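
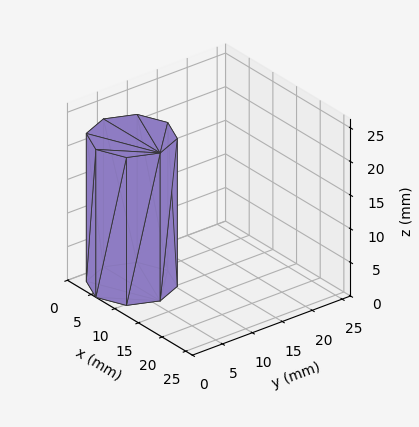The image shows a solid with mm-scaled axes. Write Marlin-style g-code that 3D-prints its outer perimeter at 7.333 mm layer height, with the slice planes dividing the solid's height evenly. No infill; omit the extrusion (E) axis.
Reading the render: the shape is a regular 8-sided prism (a cylinder approximated with 8 flat sides), circumscribed radius ≈ 6 mm, height ≈ 22 mm (dimensions read to the nearest mm from the axis ticks). For the g-code, the solid's height is divided into equal slices at the stated Δz and each level perimeter traced with G1 moves after a G0 lift.

; perimeter-only toolpath
G21 ; units = mm
G90 ; absolute positioning
G28 ; home
; layer 1
G0 Z7.333
G0 X12.000 Y6.000
G1 X10.243 Y10.243
G1 X6.000 Y12.000
G1 X1.757 Y10.243
G1 X0.000 Y6.000
G1 X1.757 Y1.757
G1 X6.000 Y0.000
G1 X10.243 Y1.757
G1 X12.000 Y6.000
; layer 2
G0 Z14.667
G0 X12.000 Y6.000
G1 X10.243 Y10.243
G1 X6.000 Y12.000
G1 X1.757 Y10.243
G1 X0.000 Y6.000
G1 X1.757 Y1.757
G1 X6.000 Y0.000
G1 X10.243 Y1.757
G1 X12.000 Y6.000
; layer 3
G0 Z22.000
G0 X12.000 Y6.000
G1 X10.243 Y10.243
G1 X6.000 Y12.000
G1 X1.757 Y10.243
G1 X0.000 Y6.000
G1 X1.757 Y1.757
G1 X6.000 Y0.000
G1 X10.243 Y1.757
G1 X12.000 Y6.000
M2 ; end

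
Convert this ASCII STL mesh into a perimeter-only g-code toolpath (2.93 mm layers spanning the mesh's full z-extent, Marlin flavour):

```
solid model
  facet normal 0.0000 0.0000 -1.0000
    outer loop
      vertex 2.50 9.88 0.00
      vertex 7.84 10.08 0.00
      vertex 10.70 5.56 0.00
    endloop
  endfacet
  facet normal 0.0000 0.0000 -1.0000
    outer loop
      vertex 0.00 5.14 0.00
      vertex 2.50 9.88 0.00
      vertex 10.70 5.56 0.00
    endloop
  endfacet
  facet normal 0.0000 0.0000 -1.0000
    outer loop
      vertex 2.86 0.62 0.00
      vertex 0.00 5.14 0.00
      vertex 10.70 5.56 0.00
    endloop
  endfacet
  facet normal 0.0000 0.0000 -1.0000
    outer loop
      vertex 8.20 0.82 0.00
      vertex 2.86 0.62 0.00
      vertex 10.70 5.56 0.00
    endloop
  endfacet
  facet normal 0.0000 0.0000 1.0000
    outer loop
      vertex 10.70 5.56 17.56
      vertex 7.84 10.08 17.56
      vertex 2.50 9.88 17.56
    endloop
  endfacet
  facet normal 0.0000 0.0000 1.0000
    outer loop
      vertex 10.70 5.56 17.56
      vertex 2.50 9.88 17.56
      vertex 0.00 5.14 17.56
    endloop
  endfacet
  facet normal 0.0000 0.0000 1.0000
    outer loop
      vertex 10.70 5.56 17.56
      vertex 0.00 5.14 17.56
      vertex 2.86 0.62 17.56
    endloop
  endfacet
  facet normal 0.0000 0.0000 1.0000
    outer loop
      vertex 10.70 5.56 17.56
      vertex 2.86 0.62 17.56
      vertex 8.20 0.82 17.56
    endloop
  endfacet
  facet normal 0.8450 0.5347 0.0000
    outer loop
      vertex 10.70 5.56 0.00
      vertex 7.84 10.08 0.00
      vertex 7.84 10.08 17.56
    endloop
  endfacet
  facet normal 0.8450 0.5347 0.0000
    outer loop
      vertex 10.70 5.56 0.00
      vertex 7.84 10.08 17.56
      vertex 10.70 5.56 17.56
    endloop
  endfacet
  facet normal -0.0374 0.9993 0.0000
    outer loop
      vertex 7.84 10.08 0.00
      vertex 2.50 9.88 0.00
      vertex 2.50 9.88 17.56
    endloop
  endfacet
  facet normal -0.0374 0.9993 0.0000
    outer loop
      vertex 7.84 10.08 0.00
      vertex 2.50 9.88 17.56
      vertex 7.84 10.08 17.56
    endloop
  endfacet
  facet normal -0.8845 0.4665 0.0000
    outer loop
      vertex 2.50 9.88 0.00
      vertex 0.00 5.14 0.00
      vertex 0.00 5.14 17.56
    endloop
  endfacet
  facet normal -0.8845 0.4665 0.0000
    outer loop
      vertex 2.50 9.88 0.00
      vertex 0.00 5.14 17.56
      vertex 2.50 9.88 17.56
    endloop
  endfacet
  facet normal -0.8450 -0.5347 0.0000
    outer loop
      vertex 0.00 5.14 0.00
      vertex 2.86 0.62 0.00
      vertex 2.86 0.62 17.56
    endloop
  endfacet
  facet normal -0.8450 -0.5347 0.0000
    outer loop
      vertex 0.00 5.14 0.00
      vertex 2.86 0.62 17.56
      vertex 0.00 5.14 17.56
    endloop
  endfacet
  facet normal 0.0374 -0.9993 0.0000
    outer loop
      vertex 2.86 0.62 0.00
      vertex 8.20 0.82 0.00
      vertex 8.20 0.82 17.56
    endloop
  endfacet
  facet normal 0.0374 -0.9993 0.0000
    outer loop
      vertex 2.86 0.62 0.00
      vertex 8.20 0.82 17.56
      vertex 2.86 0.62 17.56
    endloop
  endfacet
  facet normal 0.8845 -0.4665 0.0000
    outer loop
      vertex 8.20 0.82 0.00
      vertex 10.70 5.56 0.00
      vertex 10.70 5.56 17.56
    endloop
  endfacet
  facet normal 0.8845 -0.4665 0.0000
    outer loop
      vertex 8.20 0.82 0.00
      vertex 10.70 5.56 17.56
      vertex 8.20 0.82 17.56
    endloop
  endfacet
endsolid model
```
; perimeter-only toolpath
G21 ; units = mm
G90 ; absolute positioning
G28 ; home
; layer 1
G0 Z2.93
G0 X10.70 Y5.56
G1 X7.84 Y10.08
G1 X2.50 Y9.88
G1 X0.00 Y5.14
G1 X2.86 Y0.62
G1 X8.20 Y0.82
G1 X10.70 Y5.56
; layer 2
G0 Z5.85
G0 X10.70 Y5.56
G1 X7.84 Y10.08
G1 X2.50 Y9.88
G1 X0.00 Y5.14
G1 X2.86 Y0.62
G1 X8.20 Y0.82
G1 X10.70 Y5.56
; layer 3
G0 Z8.78
G0 X10.70 Y5.56
G1 X7.84 Y10.08
G1 X2.50 Y9.88
G1 X0.00 Y5.14
G1 X2.86 Y0.62
G1 X8.20 Y0.82
G1 X10.70 Y5.56
; layer 4
G0 Z11.71
G0 X10.70 Y5.56
G1 X7.84 Y10.08
G1 X2.50 Y9.88
G1 X0.00 Y5.14
G1 X2.86 Y0.62
G1 X8.20 Y0.82
G1 X10.70 Y5.56
; layer 5
G0 Z14.63
G0 X10.70 Y5.56
G1 X7.84 Y10.08
G1 X2.50 Y9.88
G1 X0.00 Y5.14
G1 X2.86 Y0.62
G1 X8.20 Y0.82
G1 X10.70 Y5.56
; layer 6
G0 Z17.56
G0 X10.70 Y5.56
G1 X7.84 Y10.08
G1 X2.50 Y9.88
G1 X0.00 Y5.14
G1 X2.86 Y0.62
G1 X8.20 Y0.82
G1 X10.70 Y5.56
M2 ; end

The solid is a regular 6-sided prism (a cylinder approximated with 6 flat sides), circumscribed radius ≈ 5.35 mm, height ≈ 17.6 mm. Slicing at Δz = 2.93 mm — 6 equal slices spanning the solid's height, so layer i sits at z = i·h/6 — gives 6 non-empty perimeters. Each is a 6-segment closed polygon; G0 lifts to the layer z and rapids to the start vertex, then G1 traces the edges.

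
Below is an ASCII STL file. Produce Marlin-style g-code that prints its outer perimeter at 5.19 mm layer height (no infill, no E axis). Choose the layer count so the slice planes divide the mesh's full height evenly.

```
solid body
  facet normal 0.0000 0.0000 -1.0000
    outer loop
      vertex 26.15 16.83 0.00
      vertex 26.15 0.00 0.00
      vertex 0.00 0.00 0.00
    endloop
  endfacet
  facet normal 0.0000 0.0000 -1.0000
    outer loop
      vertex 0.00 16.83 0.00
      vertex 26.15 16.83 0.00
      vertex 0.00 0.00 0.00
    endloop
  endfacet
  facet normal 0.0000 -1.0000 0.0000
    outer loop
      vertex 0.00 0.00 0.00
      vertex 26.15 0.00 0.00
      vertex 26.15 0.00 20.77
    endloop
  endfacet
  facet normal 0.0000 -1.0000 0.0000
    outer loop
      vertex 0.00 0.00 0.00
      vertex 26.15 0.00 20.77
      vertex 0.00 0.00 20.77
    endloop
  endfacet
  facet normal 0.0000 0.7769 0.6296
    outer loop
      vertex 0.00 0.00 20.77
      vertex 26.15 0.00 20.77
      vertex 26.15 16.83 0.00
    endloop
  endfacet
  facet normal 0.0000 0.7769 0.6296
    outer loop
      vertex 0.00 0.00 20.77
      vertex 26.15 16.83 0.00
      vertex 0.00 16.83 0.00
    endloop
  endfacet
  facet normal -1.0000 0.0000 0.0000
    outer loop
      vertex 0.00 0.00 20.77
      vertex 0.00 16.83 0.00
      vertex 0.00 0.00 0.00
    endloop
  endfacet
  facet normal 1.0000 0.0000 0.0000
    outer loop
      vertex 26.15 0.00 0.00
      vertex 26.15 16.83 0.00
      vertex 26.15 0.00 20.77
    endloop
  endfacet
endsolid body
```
; perimeter-only toolpath
G21 ; units = mm
G90 ; absolute positioning
G28 ; home
; layer 1
G0 Z5.19
G0 X0.00 Y0.00
G1 X26.15 Y0.00
G1 X26.15 Y12.62
G1 X0.00 Y12.62
G1 X0.00 Y0.00
; layer 2
G0 Z10.38
G0 X0.00 Y0.00
G1 X26.15 Y0.00
G1 X26.15 Y8.41
G1 X0.00 Y8.41
G1 X0.00 Y0.00
; layer 3
G0 Z15.58
G0 X0.00 Y0.00
G1 X26.15 Y0.00
G1 X26.15 Y4.21
G1 X0.00 Y4.21
G1 X0.00 Y0.00
M2 ; end

The solid is a wedge (ramp): 26.1 × 16.8 mm base, rising to 20.8 mm along the y=0 edge and sloping linearly to z=0 at y=16.8. Slicing at Δz = 5.19 mm — 4 equal slices spanning the solid's height, so layer i sits at z = i·h/4 — gives 3 non-empty perimeters. Each is a 4-segment closed polygon; G0 lifts to the layer z and rapids to the start vertex, then G1 traces the edges. The cross-section shrinks linearly with z (the slice at the apex is degenerate and omitted).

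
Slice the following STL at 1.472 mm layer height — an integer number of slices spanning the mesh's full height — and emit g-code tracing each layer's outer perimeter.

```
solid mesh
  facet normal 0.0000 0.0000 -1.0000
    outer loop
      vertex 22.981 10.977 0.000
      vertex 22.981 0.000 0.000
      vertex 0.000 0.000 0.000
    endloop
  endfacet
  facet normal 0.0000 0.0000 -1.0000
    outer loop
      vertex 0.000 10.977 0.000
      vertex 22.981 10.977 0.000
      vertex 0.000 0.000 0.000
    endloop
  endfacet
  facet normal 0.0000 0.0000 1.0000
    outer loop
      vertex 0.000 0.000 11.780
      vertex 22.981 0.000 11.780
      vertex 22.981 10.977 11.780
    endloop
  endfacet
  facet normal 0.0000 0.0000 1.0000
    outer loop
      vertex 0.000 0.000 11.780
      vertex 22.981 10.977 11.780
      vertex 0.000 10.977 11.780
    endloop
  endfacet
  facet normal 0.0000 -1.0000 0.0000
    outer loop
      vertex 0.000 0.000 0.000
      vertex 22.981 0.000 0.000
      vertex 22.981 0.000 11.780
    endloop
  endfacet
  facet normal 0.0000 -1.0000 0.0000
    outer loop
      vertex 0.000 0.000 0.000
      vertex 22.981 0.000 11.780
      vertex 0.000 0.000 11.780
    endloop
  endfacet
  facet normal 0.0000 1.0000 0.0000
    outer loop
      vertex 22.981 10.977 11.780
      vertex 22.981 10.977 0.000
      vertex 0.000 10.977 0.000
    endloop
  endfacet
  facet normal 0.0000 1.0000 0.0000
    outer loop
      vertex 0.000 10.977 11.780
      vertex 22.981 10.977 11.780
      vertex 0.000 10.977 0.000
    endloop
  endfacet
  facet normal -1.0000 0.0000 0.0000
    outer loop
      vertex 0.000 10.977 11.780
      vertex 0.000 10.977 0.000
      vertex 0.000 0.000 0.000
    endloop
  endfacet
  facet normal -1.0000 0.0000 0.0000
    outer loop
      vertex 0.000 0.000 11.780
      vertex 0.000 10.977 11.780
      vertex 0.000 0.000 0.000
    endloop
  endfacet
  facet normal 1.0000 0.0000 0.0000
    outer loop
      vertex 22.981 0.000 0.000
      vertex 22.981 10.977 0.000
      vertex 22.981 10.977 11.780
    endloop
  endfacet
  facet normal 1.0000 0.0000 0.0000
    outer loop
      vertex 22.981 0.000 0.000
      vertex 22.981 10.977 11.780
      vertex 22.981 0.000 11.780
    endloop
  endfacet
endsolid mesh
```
; perimeter-only toolpath
G21 ; units = mm
G90 ; absolute positioning
G28 ; home
; layer 1
G0 Z1.472
G0 X0.000 Y0.000
G1 X22.981 Y0.000
G1 X22.981 Y10.977
G1 X0.000 Y10.977
G1 X0.000 Y0.000
; layer 2
G0 Z2.945
G0 X0.000 Y0.000
G1 X22.981 Y0.000
G1 X22.981 Y10.977
G1 X0.000 Y10.977
G1 X0.000 Y0.000
; layer 3
G0 Z4.417
G0 X0.000 Y0.000
G1 X22.981 Y0.000
G1 X22.981 Y10.977
G1 X0.000 Y10.977
G1 X0.000 Y0.000
; layer 4
G0 Z5.890
G0 X0.000 Y0.000
G1 X22.981 Y0.000
G1 X22.981 Y10.977
G1 X0.000 Y10.977
G1 X0.000 Y0.000
; layer 5
G0 Z7.362
G0 X0.000 Y0.000
G1 X22.981 Y0.000
G1 X22.981 Y10.977
G1 X0.000 Y10.977
G1 X0.000 Y0.000
; layer 6
G0 Z8.835
G0 X0.000 Y0.000
G1 X22.981 Y0.000
G1 X22.981 Y10.977
G1 X0.000 Y10.977
G1 X0.000 Y0.000
; layer 7
G0 Z10.307
G0 X0.000 Y0.000
G1 X22.981 Y0.000
G1 X22.981 Y10.977
G1 X0.000 Y10.977
G1 X0.000 Y0.000
; layer 8
G0 Z11.780
G0 X0.000 Y0.000
G1 X22.981 Y0.000
G1 X22.981 Y10.977
G1 X0.000 Y10.977
G1 X0.000 Y0.000
M2 ; end

The solid is a rectangular box, roughly 23 × 11 mm footprint and 11.8 mm tall. Slicing at Δz = 1.472 mm — 8 equal slices spanning the solid's height, so layer i sits at z = i·h/8 — gives 8 non-empty perimeters. Each is a 4-segment closed polygon; G0 lifts to the layer z and rapids to the start vertex, then G1 traces the edges.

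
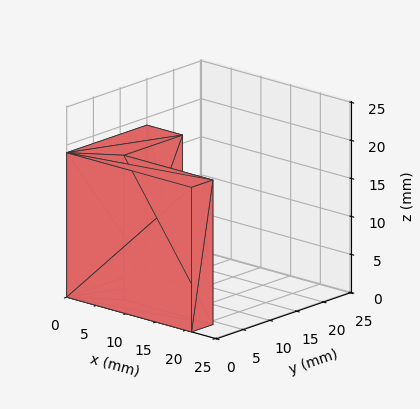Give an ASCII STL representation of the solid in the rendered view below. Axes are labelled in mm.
Reading the render: the shape is an L-shaped prism: outer 21 × 15 mm, arm thicknesses ≈ 4 mm (horizontal) and 6 mm (vertical), extruded 19 mm in z (dimensions read to the nearest mm from the axis ticks). For the STL, each face is triangulated and given an outward normal.

solid part
  facet normal 0.0000 0.0000 -1.0000
    outer loop
      vertex 21.00 4.00 0.00
      vertex 21.00 0.00 0.00
      vertex 0.00 0.00 0.00
    endloop
  endfacet
  facet normal 0.0000 0.0000 -1.0000
    outer loop
      vertex 6.00 4.00 0.00
      vertex 21.00 4.00 0.00
      vertex 0.00 0.00 0.00
    endloop
  endfacet
  facet normal 0.0000 0.0000 -1.0000
    outer loop
      vertex 6.00 15.00 0.00
      vertex 6.00 4.00 0.00
      vertex 0.00 0.00 0.00
    endloop
  endfacet
  facet normal 0.0000 0.0000 -1.0000
    outer loop
      vertex 0.00 15.00 0.00
      vertex 6.00 15.00 0.00
      vertex 0.00 0.00 0.00
    endloop
  endfacet
  facet normal 0.0000 0.0000 1.0000
    outer loop
      vertex 0.00 0.00 19.00
      vertex 21.00 0.00 19.00
      vertex 21.00 4.00 19.00
    endloop
  endfacet
  facet normal 0.0000 0.0000 1.0000
    outer loop
      vertex 0.00 0.00 19.00
      vertex 21.00 4.00 19.00
      vertex 6.00 4.00 19.00
    endloop
  endfacet
  facet normal 0.0000 0.0000 1.0000
    outer loop
      vertex 0.00 0.00 19.00
      vertex 6.00 4.00 19.00
      vertex 6.00 15.00 19.00
    endloop
  endfacet
  facet normal 0.0000 0.0000 1.0000
    outer loop
      vertex 0.00 0.00 19.00
      vertex 6.00 15.00 19.00
      vertex 0.00 15.00 19.00
    endloop
  endfacet
  facet normal 0.0000 -1.0000 0.0000
    outer loop
      vertex 0.00 0.00 0.00
      vertex 21.00 0.00 0.00
      vertex 21.00 0.00 19.00
    endloop
  endfacet
  facet normal 0.0000 -1.0000 0.0000
    outer loop
      vertex 0.00 0.00 0.00
      vertex 21.00 0.00 19.00
      vertex 0.00 0.00 19.00
    endloop
  endfacet
  facet normal 1.0000 0.0000 0.0000
    outer loop
      vertex 21.00 0.00 0.00
      vertex 21.00 4.00 0.00
      vertex 21.00 4.00 19.00
    endloop
  endfacet
  facet normal 1.0000 0.0000 0.0000
    outer loop
      vertex 21.00 0.00 0.00
      vertex 21.00 4.00 19.00
      vertex 21.00 0.00 19.00
    endloop
  endfacet
  facet normal 0.0000 1.0000 0.0000
    outer loop
      vertex 21.00 4.00 0.00
      vertex 6.00 4.00 0.00
      vertex 6.00 4.00 19.00
    endloop
  endfacet
  facet normal 0.0000 1.0000 0.0000
    outer loop
      vertex 21.00 4.00 0.00
      vertex 6.00 4.00 19.00
      vertex 21.00 4.00 19.00
    endloop
  endfacet
  facet normal 1.0000 0.0000 0.0000
    outer loop
      vertex 6.00 4.00 0.00
      vertex 6.00 15.00 0.00
      vertex 6.00 15.00 19.00
    endloop
  endfacet
  facet normal 1.0000 0.0000 0.0000
    outer loop
      vertex 6.00 4.00 0.00
      vertex 6.00 15.00 19.00
      vertex 6.00 4.00 19.00
    endloop
  endfacet
  facet normal 0.0000 1.0000 0.0000
    outer loop
      vertex 6.00 15.00 0.00
      vertex 0.00 15.00 0.00
      vertex 0.00 15.00 19.00
    endloop
  endfacet
  facet normal 0.0000 1.0000 0.0000
    outer loop
      vertex 6.00 15.00 0.00
      vertex 0.00 15.00 19.00
      vertex 6.00 15.00 19.00
    endloop
  endfacet
  facet normal -1.0000 0.0000 0.0000
    outer loop
      vertex 0.00 15.00 0.00
      vertex 0.00 0.00 0.00
      vertex 0.00 0.00 19.00
    endloop
  endfacet
  facet normal -1.0000 0.0000 0.0000
    outer loop
      vertex 0.00 15.00 0.00
      vertex 0.00 0.00 19.00
      vertex 0.00 15.00 19.00
    endloop
  endfacet
endsolid part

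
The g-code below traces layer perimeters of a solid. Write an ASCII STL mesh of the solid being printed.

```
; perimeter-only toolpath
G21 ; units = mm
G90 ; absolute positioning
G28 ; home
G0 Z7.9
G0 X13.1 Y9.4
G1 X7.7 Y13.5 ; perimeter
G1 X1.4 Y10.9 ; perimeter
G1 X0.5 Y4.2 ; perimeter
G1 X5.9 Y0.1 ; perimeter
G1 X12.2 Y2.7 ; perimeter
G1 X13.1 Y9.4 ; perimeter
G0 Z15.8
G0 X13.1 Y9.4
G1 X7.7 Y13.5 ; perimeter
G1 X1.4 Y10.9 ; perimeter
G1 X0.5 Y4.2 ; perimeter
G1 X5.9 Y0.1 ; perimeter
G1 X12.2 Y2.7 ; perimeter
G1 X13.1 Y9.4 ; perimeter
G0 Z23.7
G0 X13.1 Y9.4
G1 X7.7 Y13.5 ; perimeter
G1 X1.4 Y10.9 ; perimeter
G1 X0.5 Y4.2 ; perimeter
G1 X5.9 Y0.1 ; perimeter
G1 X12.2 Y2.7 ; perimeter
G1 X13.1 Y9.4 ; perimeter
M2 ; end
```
solid part
  facet normal 0.0000 0.0000 -1.0000
    outer loop
      vertex 1.4 10.9 0.0
      vertex 7.7 13.5 0.0
      vertex 13.1 9.4 0.0
    endloop
  endfacet
  facet normal 0.0000 0.0000 -1.0000
    outer loop
      vertex 0.5 4.2 0.0
      vertex 1.4 10.9 0.0
      vertex 13.1 9.4 0.0
    endloop
  endfacet
  facet normal 0.0000 0.0000 -1.0000
    outer loop
      vertex 5.9 0.1 0.0
      vertex 0.5 4.2 0.0
      vertex 13.1 9.4 0.0
    endloop
  endfacet
  facet normal 0.0000 0.0000 -1.0000
    outer loop
      vertex 12.2 2.7 0.0
      vertex 5.9 0.1 0.0
      vertex 13.1 9.4 0.0
    endloop
  endfacet
  facet normal 0.0000 0.0000 1.0000
    outer loop
      vertex 13.1 9.4 23.7
      vertex 7.7 13.5 23.7
      vertex 1.4 10.9 23.7
    endloop
  endfacet
  facet normal 0.0000 0.0000 1.0000
    outer loop
      vertex 13.1 9.4 23.7
      vertex 1.4 10.9 23.7
      vertex 0.5 4.2 23.7
    endloop
  endfacet
  facet normal 0.0000 0.0000 1.0000
    outer loop
      vertex 13.1 9.4 23.7
      vertex 0.5 4.2 23.7
      vertex 5.9 0.1 23.7
    endloop
  endfacet
  facet normal 0.0000 0.0000 1.0000
    outer loop
      vertex 13.1 9.4 23.7
      vertex 5.9 0.1 23.7
      vertex 12.2 2.7 23.7
    endloop
  endfacet
  facet normal 0.6047 0.7964 0.0000
    outer loop
      vertex 13.1 9.4 0.0
      vertex 7.7 13.5 0.0
      vertex 7.7 13.5 23.7
    endloop
  endfacet
  facet normal 0.6047 0.7964 0.0000
    outer loop
      vertex 13.1 9.4 0.0
      vertex 7.7 13.5 23.7
      vertex 13.1 9.4 23.7
    endloop
  endfacet
  facet normal -0.3815 0.9244 0.0000
    outer loop
      vertex 7.7 13.5 0.0
      vertex 1.4 10.9 0.0
      vertex 1.4 10.9 23.7
    endloop
  endfacet
  facet normal -0.3815 0.9244 0.0000
    outer loop
      vertex 7.7 13.5 0.0
      vertex 1.4 10.9 23.7
      vertex 7.7 13.5 23.7
    endloop
  endfacet
  facet normal -0.9911 0.1331 0.0000
    outer loop
      vertex 1.4 10.9 0.0
      vertex 0.5 4.2 0.0
      vertex 0.5 4.2 23.7
    endloop
  endfacet
  facet normal -0.9911 0.1331 0.0000
    outer loop
      vertex 1.4 10.9 0.0
      vertex 0.5 4.2 23.7
      vertex 1.4 10.9 23.7
    endloop
  endfacet
  facet normal -0.6047 -0.7964 0.0000
    outer loop
      vertex 0.5 4.2 0.0
      vertex 5.9 0.1 0.0
      vertex 5.9 0.1 23.7
    endloop
  endfacet
  facet normal -0.6047 -0.7964 0.0000
    outer loop
      vertex 0.5 4.2 0.0
      vertex 5.9 0.1 23.7
      vertex 0.5 4.2 23.7
    endloop
  endfacet
  facet normal 0.3815 -0.9244 0.0000
    outer loop
      vertex 5.9 0.1 0.0
      vertex 12.2 2.7 0.0
      vertex 12.2 2.7 23.7
    endloop
  endfacet
  facet normal 0.3815 -0.9244 0.0000
    outer loop
      vertex 5.9 0.1 0.0
      vertex 12.2 2.7 23.7
      vertex 5.9 0.1 23.7
    endloop
  endfacet
  facet normal 0.9911 -0.1331 0.0000
    outer loop
      vertex 12.2 2.7 0.0
      vertex 13.1 9.4 0.0
      vertex 13.1 9.4 23.7
    endloop
  endfacet
  facet normal 0.9911 -0.1331 0.0000
    outer loop
      vertex 12.2 2.7 0.0
      vertex 13.1 9.4 23.7
      vertex 12.2 2.7 23.7
    endloop
  endfacet
endsolid part

The G0 Z moves step by Δz≈7.9 mm. Every layer's G1 loop is the same polygon, so the solid is a straight extrusion of it from z=0 to z≈23.7. Closing with flat bottom and top caps and triangulating gives 20 facets — a regular 6-sided prism (a cylinder approximated with 6 flat sides), circumscribed radius ≈ 6.8 mm, height ≈ 23.7 mm.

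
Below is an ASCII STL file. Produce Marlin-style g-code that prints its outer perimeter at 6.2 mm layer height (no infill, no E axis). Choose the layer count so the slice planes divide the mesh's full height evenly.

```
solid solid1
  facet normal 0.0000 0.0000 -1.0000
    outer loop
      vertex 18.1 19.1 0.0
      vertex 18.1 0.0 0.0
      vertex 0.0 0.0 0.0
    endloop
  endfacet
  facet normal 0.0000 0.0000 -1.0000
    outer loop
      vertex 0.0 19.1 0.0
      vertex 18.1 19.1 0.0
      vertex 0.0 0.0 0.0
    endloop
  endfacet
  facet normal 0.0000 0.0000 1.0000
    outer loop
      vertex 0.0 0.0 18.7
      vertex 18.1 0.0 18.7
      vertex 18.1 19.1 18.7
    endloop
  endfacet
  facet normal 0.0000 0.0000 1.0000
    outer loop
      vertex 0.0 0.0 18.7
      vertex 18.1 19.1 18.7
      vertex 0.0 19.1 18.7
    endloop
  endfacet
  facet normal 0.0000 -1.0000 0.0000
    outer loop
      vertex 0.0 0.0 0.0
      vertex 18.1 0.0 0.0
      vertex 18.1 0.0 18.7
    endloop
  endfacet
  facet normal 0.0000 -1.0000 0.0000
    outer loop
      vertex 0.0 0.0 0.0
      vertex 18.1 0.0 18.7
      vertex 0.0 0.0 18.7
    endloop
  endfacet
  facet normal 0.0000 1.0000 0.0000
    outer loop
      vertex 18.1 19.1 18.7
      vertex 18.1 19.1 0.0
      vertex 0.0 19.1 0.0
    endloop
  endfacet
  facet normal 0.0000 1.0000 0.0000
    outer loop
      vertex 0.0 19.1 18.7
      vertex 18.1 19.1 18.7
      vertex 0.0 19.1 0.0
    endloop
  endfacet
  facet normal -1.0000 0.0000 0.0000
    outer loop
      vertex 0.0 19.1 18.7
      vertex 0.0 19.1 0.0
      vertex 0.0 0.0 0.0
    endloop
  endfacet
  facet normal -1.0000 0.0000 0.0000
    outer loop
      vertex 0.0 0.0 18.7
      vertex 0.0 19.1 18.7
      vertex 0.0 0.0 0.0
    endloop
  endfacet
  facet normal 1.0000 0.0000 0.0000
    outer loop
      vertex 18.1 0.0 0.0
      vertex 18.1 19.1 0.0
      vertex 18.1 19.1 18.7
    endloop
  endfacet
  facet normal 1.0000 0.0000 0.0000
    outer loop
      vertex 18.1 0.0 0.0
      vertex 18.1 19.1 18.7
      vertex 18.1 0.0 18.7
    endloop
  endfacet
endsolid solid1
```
; perimeter-only toolpath
G21 ; units = mm
G90 ; absolute positioning
G28 ; home
; layer 1
G0 Z6.2
G0 X0.0 Y0.0
G1 X18.1 Y0.0
G1 X18.1 Y19.1
G1 X0.0 Y19.1
G1 X0.0 Y0.0
; layer 2
G0 Z12.5
G0 X0.0 Y0.0
G1 X18.1 Y0.0
G1 X18.1 Y19.1
G1 X0.0 Y19.1
G1 X0.0 Y0.0
; layer 3
G0 Z18.7
G0 X0.0 Y0.0
G1 X18.1 Y0.0
G1 X18.1 Y19.1
G1 X0.0 Y19.1
G1 X0.0 Y0.0
M2 ; end

The solid is a rectangular box, roughly 18.1 × 19.1 mm footprint and 18.7 mm tall. Slicing at Δz = 6.2 mm — 3 equal slices spanning the solid's height, so layer i sits at z = i·h/3 — gives 3 non-empty perimeters. Each is a 4-segment closed polygon; G0 lifts to the layer z and rapids to the start vertex, then G1 traces the edges.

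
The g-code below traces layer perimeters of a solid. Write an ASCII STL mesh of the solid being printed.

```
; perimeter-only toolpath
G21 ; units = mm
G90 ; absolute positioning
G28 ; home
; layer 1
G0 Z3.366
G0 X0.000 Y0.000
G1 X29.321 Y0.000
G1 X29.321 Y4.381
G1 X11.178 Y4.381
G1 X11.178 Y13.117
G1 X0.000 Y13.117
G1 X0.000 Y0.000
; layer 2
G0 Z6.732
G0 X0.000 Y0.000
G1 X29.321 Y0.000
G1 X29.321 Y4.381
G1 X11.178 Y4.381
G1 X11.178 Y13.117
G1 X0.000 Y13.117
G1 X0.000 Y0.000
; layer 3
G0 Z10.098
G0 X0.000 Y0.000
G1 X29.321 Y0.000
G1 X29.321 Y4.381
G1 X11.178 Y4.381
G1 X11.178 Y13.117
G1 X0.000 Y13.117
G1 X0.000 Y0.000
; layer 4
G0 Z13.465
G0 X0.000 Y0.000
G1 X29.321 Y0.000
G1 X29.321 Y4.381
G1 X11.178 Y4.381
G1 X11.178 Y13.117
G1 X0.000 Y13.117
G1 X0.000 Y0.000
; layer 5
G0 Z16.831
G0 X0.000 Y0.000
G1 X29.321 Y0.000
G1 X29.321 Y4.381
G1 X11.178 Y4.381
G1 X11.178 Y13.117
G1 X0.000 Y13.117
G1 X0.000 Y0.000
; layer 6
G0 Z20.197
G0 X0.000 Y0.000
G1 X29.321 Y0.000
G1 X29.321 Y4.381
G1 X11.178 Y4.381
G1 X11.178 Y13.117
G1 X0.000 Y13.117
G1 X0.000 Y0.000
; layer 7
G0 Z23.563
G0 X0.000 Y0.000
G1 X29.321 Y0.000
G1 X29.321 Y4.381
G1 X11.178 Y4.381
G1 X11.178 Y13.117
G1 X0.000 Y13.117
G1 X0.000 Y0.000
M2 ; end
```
solid part
  facet normal 0.0000 0.0000 -1.0000
    outer loop
      vertex 29.321 4.381 0.000
      vertex 29.321 0.000 0.000
      vertex 0.000 0.000 0.000
    endloop
  endfacet
  facet normal 0.0000 0.0000 -1.0000
    outer loop
      vertex 11.178 4.381 0.000
      vertex 29.321 4.381 0.000
      vertex 0.000 0.000 0.000
    endloop
  endfacet
  facet normal 0.0000 0.0000 -1.0000
    outer loop
      vertex 11.178 13.117 0.000
      vertex 11.178 4.381 0.000
      vertex 0.000 0.000 0.000
    endloop
  endfacet
  facet normal 0.0000 0.0000 -1.0000
    outer loop
      vertex 0.000 13.117 0.000
      vertex 11.178 13.117 0.000
      vertex 0.000 0.000 0.000
    endloop
  endfacet
  facet normal 0.0000 0.0000 1.0000
    outer loop
      vertex 0.000 0.000 23.563
      vertex 29.321 0.000 23.563
      vertex 29.321 4.381 23.563
    endloop
  endfacet
  facet normal 0.0000 0.0000 1.0000
    outer loop
      vertex 0.000 0.000 23.563
      vertex 29.321 4.381 23.563
      vertex 11.178 4.381 23.563
    endloop
  endfacet
  facet normal 0.0000 0.0000 1.0000
    outer loop
      vertex 0.000 0.000 23.563
      vertex 11.178 4.381 23.563
      vertex 11.178 13.117 23.563
    endloop
  endfacet
  facet normal 0.0000 0.0000 1.0000
    outer loop
      vertex 0.000 0.000 23.563
      vertex 11.178 13.117 23.563
      vertex 0.000 13.117 23.563
    endloop
  endfacet
  facet normal 0.0000 -1.0000 0.0000
    outer loop
      vertex 0.000 0.000 0.000
      vertex 29.321 0.000 0.000
      vertex 29.321 0.000 23.563
    endloop
  endfacet
  facet normal 0.0000 -1.0000 0.0000
    outer loop
      vertex 0.000 0.000 0.000
      vertex 29.321 0.000 23.563
      vertex 0.000 0.000 23.563
    endloop
  endfacet
  facet normal 1.0000 0.0000 0.0000
    outer loop
      vertex 29.321 0.000 0.000
      vertex 29.321 4.381 0.000
      vertex 29.321 4.381 23.563
    endloop
  endfacet
  facet normal 1.0000 0.0000 0.0000
    outer loop
      vertex 29.321 0.000 0.000
      vertex 29.321 4.381 23.563
      vertex 29.321 0.000 23.563
    endloop
  endfacet
  facet normal 0.0000 1.0000 0.0000
    outer loop
      vertex 29.321 4.381 0.000
      vertex 11.178 4.381 0.000
      vertex 11.178 4.381 23.563
    endloop
  endfacet
  facet normal 0.0000 1.0000 0.0000
    outer loop
      vertex 29.321 4.381 0.000
      vertex 11.178 4.381 23.563
      vertex 29.321 4.381 23.563
    endloop
  endfacet
  facet normal 1.0000 0.0000 0.0000
    outer loop
      vertex 11.178 4.381 0.000
      vertex 11.178 13.117 0.000
      vertex 11.178 13.117 23.563
    endloop
  endfacet
  facet normal 1.0000 0.0000 0.0000
    outer loop
      vertex 11.178 4.381 0.000
      vertex 11.178 13.117 23.563
      vertex 11.178 4.381 23.563
    endloop
  endfacet
  facet normal 0.0000 1.0000 0.0000
    outer loop
      vertex 11.178 13.117 0.000
      vertex 0.000 13.117 0.000
      vertex 0.000 13.117 23.563
    endloop
  endfacet
  facet normal 0.0000 1.0000 0.0000
    outer loop
      vertex 11.178 13.117 0.000
      vertex 0.000 13.117 23.563
      vertex 11.178 13.117 23.563
    endloop
  endfacet
  facet normal -1.0000 0.0000 0.0000
    outer loop
      vertex 0.000 13.117 0.000
      vertex 0.000 0.000 0.000
      vertex 0.000 0.000 23.563
    endloop
  endfacet
  facet normal -1.0000 0.0000 0.0000
    outer loop
      vertex 0.000 13.117 0.000
      vertex 0.000 0.000 23.563
      vertex 0.000 13.117 23.563
    endloop
  endfacet
endsolid part

The G0 Z moves step by Δz≈3.366 mm. Every layer's G1 loop is the same polygon, so the solid is a straight extrusion of it from z=0 to z≈23.6. Closing with flat bottom and top caps and triangulating gives 20 facets — an L-shaped prism: outer 29.3 × 13.1 mm, arm thicknesses ≈ 4.38 mm (horizontal) and 11.2 mm (vertical), extruded 23.6 mm in z.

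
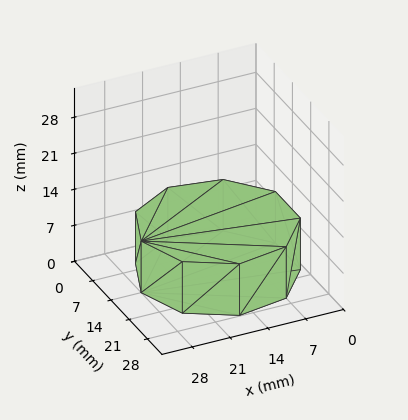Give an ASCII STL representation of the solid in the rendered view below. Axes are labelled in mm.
Reading the render: the shape is a regular 9-sided prism (a cylinder approximated with 9 flat sides), circumscribed radius ≈ 14 mm, height ≈ 10 mm (dimensions read to the nearest mm from the axis ticks). For the STL, each face is triangulated and given an outward normal.

solid part
  facet normal 0.0000 0.0000 -1.0000
    outer loop
      vertex 16.43 27.79 0.00
      vertex 24.72 23.00 0.00
      vertex 28.00 14.00 0.00
    endloop
  endfacet
  facet normal 0.0000 0.0000 -1.0000
    outer loop
      vertex 7.00 26.12 0.00
      vertex 16.43 27.79 0.00
      vertex 28.00 14.00 0.00
    endloop
  endfacet
  facet normal 0.0000 0.0000 -1.0000
    outer loop
      vertex 0.84 18.79 0.00
      vertex 7.00 26.12 0.00
      vertex 28.00 14.00 0.00
    endloop
  endfacet
  facet normal 0.0000 0.0000 -1.0000
    outer loop
      vertex 0.84 9.21 0.00
      vertex 0.84 18.79 0.00
      vertex 28.00 14.00 0.00
    endloop
  endfacet
  facet normal 0.0000 0.0000 -1.0000
    outer loop
      vertex 7.00 1.88 0.00
      vertex 0.84 9.21 0.00
      vertex 28.00 14.00 0.00
    endloop
  endfacet
  facet normal 0.0000 0.0000 -1.0000
    outer loop
      vertex 16.43 0.21 0.00
      vertex 7.00 1.88 0.00
      vertex 28.00 14.00 0.00
    endloop
  endfacet
  facet normal 0.0000 0.0000 -1.0000
    outer loop
      vertex 24.72 5.00 0.00
      vertex 16.43 0.21 0.00
      vertex 28.00 14.00 0.00
    endloop
  endfacet
  facet normal 0.0000 0.0000 1.0000
    outer loop
      vertex 28.00 14.00 10.00
      vertex 24.72 23.00 10.00
      vertex 16.43 27.79 10.00
    endloop
  endfacet
  facet normal 0.0000 0.0000 1.0000
    outer loop
      vertex 28.00 14.00 10.00
      vertex 16.43 27.79 10.00
      vertex 7.00 26.12 10.00
    endloop
  endfacet
  facet normal 0.0000 0.0000 1.0000
    outer loop
      vertex 28.00 14.00 10.00
      vertex 7.00 26.12 10.00
      vertex 0.84 18.79 10.00
    endloop
  endfacet
  facet normal 0.0000 0.0000 1.0000
    outer loop
      vertex 28.00 14.00 10.00
      vertex 0.84 18.79 10.00
      vertex 0.84 9.21 10.00
    endloop
  endfacet
  facet normal 0.0000 0.0000 1.0000
    outer loop
      vertex 28.00 14.00 10.00
      vertex 0.84 9.21 10.00
      vertex 7.00 1.88 10.00
    endloop
  endfacet
  facet normal 0.0000 0.0000 1.0000
    outer loop
      vertex 28.00 14.00 10.00
      vertex 7.00 1.88 10.00
      vertex 16.43 0.21 10.00
    endloop
  endfacet
  facet normal 0.0000 0.0000 1.0000
    outer loop
      vertex 28.00 14.00 10.00
      vertex 16.43 0.21 10.00
      vertex 24.72 5.00 10.00
    endloop
  endfacet
  facet normal 0.9395 0.3424 0.0000
    outer loop
      vertex 28.00 14.00 0.00
      vertex 24.72 23.00 0.00
      vertex 24.72 23.00 10.00
    endloop
  endfacet
  facet normal 0.9395 0.3424 0.0000
    outer loop
      vertex 28.00 14.00 0.00
      vertex 24.72 23.00 10.00
      vertex 28.00 14.00 10.00
    endloop
  endfacet
  facet normal 0.5003 0.8659 0.0000
    outer loop
      vertex 24.72 23.00 0.00
      vertex 16.43 27.79 0.00
      vertex 16.43 27.79 10.00
    endloop
  endfacet
  facet normal 0.5003 0.8659 0.0000
    outer loop
      vertex 24.72 23.00 0.00
      vertex 16.43 27.79 10.00
      vertex 24.72 23.00 10.00
    endloop
  endfacet
  facet normal -0.1744 0.9847 0.0000
    outer loop
      vertex 16.43 27.79 0.00
      vertex 7.00 26.12 0.00
      vertex 7.00 26.12 10.00
    endloop
  endfacet
  facet normal -0.1744 0.9847 0.0000
    outer loop
      vertex 16.43 27.79 0.00
      vertex 7.00 26.12 10.00
      vertex 16.43 27.79 10.00
    endloop
  endfacet
  facet normal -0.7656 0.6434 0.0000
    outer loop
      vertex 7.00 26.12 0.00
      vertex 0.84 18.79 0.00
      vertex 0.84 18.79 10.00
    endloop
  endfacet
  facet normal -0.7656 0.6434 0.0000
    outer loop
      vertex 7.00 26.12 0.00
      vertex 0.84 18.79 10.00
      vertex 7.00 26.12 10.00
    endloop
  endfacet
  facet normal -1.0000 0.0000 0.0000
    outer loop
      vertex 0.84 18.79 0.00
      vertex 0.84 9.21 0.00
      vertex 0.84 9.21 10.00
    endloop
  endfacet
  facet normal -1.0000 0.0000 0.0000
    outer loop
      vertex 0.84 18.79 0.00
      vertex 0.84 9.21 10.00
      vertex 0.84 18.79 10.00
    endloop
  endfacet
  facet normal -0.7656 -0.6434 0.0000
    outer loop
      vertex 0.84 9.21 0.00
      vertex 7.00 1.88 0.00
      vertex 7.00 1.88 10.00
    endloop
  endfacet
  facet normal -0.7656 -0.6434 0.0000
    outer loop
      vertex 0.84 9.21 0.00
      vertex 7.00 1.88 10.00
      vertex 0.84 9.21 10.00
    endloop
  endfacet
  facet normal -0.1744 -0.9847 0.0000
    outer loop
      vertex 7.00 1.88 0.00
      vertex 16.43 0.21 0.00
      vertex 16.43 0.21 10.00
    endloop
  endfacet
  facet normal -0.1744 -0.9847 0.0000
    outer loop
      vertex 7.00 1.88 0.00
      vertex 16.43 0.21 10.00
      vertex 7.00 1.88 10.00
    endloop
  endfacet
  facet normal 0.5003 -0.8659 0.0000
    outer loop
      vertex 16.43 0.21 0.00
      vertex 24.72 5.00 0.00
      vertex 24.72 5.00 10.00
    endloop
  endfacet
  facet normal 0.5003 -0.8659 0.0000
    outer loop
      vertex 16.43 0.21 0.00
      vertex 24.72 5.00 10.00
      vertex 16.43 0.21 10.00
    endloop
  endfacet
  facet normal 0.9395 -0.3424 0.0000
    outer loop
      vertex 24.72 5.00 0.00
      vertex 28.00 14.00 0.00
      vertex 28.00 14.00 10.00
    endloop
  endfacet
  facet normal 0.9395 -0.3424 0.0000
    outer loop
      vertex 24.72 5.00 0.00
      vertex 28.00 14.00 10.00
      vertex 24.72 5.00 10.00
    endloop
  endfacet
endsolid part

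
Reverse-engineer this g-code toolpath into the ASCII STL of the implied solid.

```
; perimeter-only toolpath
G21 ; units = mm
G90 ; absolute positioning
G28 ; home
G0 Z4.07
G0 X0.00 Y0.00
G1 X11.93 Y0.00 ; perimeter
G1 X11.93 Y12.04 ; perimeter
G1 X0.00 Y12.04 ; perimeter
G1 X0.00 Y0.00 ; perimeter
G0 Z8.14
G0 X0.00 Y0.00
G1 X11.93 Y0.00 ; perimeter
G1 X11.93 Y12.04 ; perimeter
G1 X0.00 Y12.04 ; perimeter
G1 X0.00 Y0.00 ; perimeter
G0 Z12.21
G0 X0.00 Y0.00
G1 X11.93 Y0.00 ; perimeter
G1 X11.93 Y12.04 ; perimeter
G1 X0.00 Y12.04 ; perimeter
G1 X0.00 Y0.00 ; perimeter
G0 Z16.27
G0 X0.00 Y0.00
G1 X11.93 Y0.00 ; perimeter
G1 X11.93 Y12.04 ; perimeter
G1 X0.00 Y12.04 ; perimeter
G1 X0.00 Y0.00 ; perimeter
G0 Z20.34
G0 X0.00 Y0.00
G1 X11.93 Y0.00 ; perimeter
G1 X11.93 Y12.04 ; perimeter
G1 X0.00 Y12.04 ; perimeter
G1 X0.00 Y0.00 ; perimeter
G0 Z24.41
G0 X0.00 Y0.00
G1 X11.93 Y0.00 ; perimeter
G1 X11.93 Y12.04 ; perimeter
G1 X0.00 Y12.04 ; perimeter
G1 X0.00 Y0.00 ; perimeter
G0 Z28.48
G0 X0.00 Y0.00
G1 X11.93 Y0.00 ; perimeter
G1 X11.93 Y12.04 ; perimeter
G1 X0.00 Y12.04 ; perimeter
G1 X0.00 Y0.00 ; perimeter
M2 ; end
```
solid part
  facet normal 0.0000 0.0000 -1.0000
    outer loop
      vertex 11.93 12.04 0.00
      vertex 11.93 0.00 0.00
      vertex 0.00 0.00 0.00
    endloop
  endfacet
  facet normal 0.0000 0.0000 -1.0000
    outer loop
      vertex 0.00 12.04 0.00
      vertex 11.93 12.04 0.00
      vertex 0.00 0.00 0.00
    endloop
  endfacet
  facet normal 0.0000 0.0000 1.0000
    outer loop
      vertex 0.00 0.00 28.48
      vertex 11.93 0.00 28.48
      vertex 11.93 12.04 28.48
    endloop
  endfacet
  facet normal 0.0000 0.0000 1.0000
    outer loop
      vertex 0.00 0.00 28.48
      vertex 11.93 12.04 28.48
      vertex 0.00 12.04 28.48
    endloop
  endfacet
  facet normal 0.0000 -1.0000 0.0000
    outer loop
      vertex 0.00 0.00 0.00
      vertex 11.93 0.00 0.00
      vertex 11.93 0.00 28.48
    endloop
  endfacet
  facet normal 0.0000 -1.0000 0.0000
    outer loop
      vertex 0.00 0.00 0.00
      vertex 11.93 0.00 28.48
      vertex 0.00 0.00 28.48
    endloop
  endfacet
  facet normal 0.0000 1.0000 0.0000
    outer loop
      vertex 11.93 12.04 28.48
      vertex 11.93 12.04 0.00
      vertex 0.00 12.04 0.00
    endloop
  endfacet
  facet normal 0.0000 1.0000 0.0000
    outer loop
      vertex 0.00 12.04 28.48
      vertex 11.93 12.04 28.48
      vertex 0.00 12.04 0.00
    endloop
  endfacet
  facet normal -1.0000 0.0000 0.0000
    outer loop
      vertex 0.00 12.04 28.48
      vertex 0.00 12.04 0.00
      vertex 0.00 0.00 0.00
    endloop
  endfacet
  facet normal -1.0000 0.0000 0.0000
    outer loop
      vertex 0.00 0.00 28.48
      vertex 0.00 12.04 28.48
      vertex 0.00 0.00 0.00
    endloop
  endfacet
  facet normal 1.0000 0.0000 0.0000
    outer loop
      vertex 11.93 0.00 0.00
      vertex 11.93 12.04 0.00
      vertex 11.93 12.04 28.48
    endloop
  endfacet
  facet normal 1.0000 0.0000 0.0000
    outer loop
      vertex 11.93 0.00 0.00
      vertex 11.93 12.04 28.48
      vertex 11.93 0.00 28.48
    endloop
  endfacet
endsolid part

The G0 Z moves step by Δz≈4.07 mm. Every layer's G1 loop is the same polygon, so the solid is a straight extrusion of it from z=0 to z≈28.5. Closing with flat bottom and top caps and triangulating gives 12 facets — a rectangular box, roughly 11.9 × 12 mm footprint and 28.5 mm tall.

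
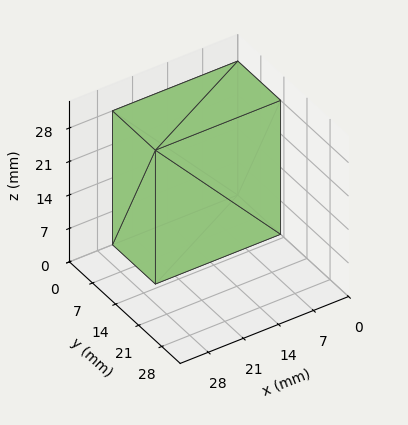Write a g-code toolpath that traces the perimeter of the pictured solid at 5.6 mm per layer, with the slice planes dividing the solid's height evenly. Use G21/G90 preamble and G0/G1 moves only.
Reading the render: the shape is a rectangular box, roughly 25 × 13 mm footprint and 28 mm tall (dimensions read to the nearest mm from the axis ticks). For the g-code, the solid's height is divided into equal slices at the stated Δz and each level perimeter traced with G1 moves after a G0 lift.

; perimeter-only toolpath
G21 ; units = mm
G90 ; absolute positioning
G28 ; home
; layer 1
G0 Z5.6
G0 X0.0 Y0.0
G1 X25.0 Y0.0
G1 X25.0 Y13.0
G1 X0.0 Y13.0
G1 X0.0 Y0.0
; layer 2
G0 Z11.2
G0 X0.0 Y0.0
G1 X25.0 Y0.0
G1 X25.0 Y13.0
G1 X0.0 Y13.0
G1 X0.0 Y0.0
; layer 3
G0 Z16.8
G0 X0.0 Y0.0
G1 X25.0 Y0.0
G1 X25.0 Y13.0
G1 X0.0 Y13.0
G1 X0.0 Y0.0
; layer 4
G0 Z22.4
G0 X0.0 Y0.0
G1 X25.0 Y0.0
G1 X25.0 Y13.0
G1 X0.0 Y13.0
G1 X0.0 Y0.0
; layer 5
G0 Z28.0
G0 X0.0 Y0.0
G1 X25.0 Y0.0
G1 X25.0 Y13.0
G1 X0.0 Y13.0
G1 X0.0 Y0.0
M2 ; end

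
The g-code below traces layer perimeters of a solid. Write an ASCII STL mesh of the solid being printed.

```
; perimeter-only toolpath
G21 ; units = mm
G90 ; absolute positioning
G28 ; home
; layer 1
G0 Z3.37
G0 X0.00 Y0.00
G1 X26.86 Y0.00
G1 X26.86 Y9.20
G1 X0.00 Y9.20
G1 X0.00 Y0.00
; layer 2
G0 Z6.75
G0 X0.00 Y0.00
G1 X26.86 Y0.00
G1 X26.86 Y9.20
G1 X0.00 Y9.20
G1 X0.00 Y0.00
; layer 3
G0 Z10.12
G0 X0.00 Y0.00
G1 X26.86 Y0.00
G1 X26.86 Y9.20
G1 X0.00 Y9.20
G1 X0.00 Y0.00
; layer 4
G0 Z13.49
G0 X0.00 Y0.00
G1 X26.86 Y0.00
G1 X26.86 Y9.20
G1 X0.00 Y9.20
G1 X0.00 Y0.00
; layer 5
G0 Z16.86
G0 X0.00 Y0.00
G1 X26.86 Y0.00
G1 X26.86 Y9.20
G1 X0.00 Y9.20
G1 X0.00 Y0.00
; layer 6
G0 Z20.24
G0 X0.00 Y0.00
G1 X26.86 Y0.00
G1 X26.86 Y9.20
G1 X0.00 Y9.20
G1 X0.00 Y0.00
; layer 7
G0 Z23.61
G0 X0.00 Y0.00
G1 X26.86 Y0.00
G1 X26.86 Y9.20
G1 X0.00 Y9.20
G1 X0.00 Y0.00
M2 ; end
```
solid part
  facet normal 0.0000 0.0000 -1.0000
    outer loop
      vertex 26.86 9.20 0.00
      vertex 26.86 0.00 0.00
      vertex 0.00 0.00 0.00
    endloop
  endfacet
  facet normal 0.0000 0.0000 -1.0000
    outer loop
      vertex 0.00 9.20 0.00
      vertex 26.86 9.20 0.00
      vertex 0.00 0.00 0.00
    endloop
  endfacet
  facet normal 0.0000 0.0000 1.0000
    outer loop
      vertex 0.00 0.00 23.61
      vertex 26.86 0.00 23.61
      vertex 26.86 9.20 23.61
    endloop
  endfacet
  facet normal 0.0000 0.0000 1.0000
    outer loop
      vertex 0.00 0.00 23.61
      vertex 26.86 9.20 23.61
      vertex 0.00 9.20 23.61
    endloop
  endfacet
  facet normal 0.0000 -1.0000 0.0000
    outer loop
      vertex 0.00 0.00 0.00
      vertex 26.86 0.00 0.00
      vertex 26.86 0.00 23.61
    endloop
  endfacet
  facet normal 0.0000 -1.0000 0.0000
    outer loop
      vertex 0.00 0.00 0.00
      vertex 26.86 0.00 23.61
      vertex 0.00 0.00 23.61
    endloop
  endfacet
  facet normal 0.0000 1.0000 0.0000
    outer loop
      vertex 26.86 9.20 23.61
      vertex 26.86 9.20 0.00
      vertex 0.00 9.20 0.00
    endloop
  endfacet
  facet normal 0.0000 1.0000 0.0000
    outer loop
      vertex 0.00 9.20 23.61
      vertex 26.86 9.20 23.61
      vertex 0.00 9.20 0.00
    endloop
  endfacet
  facet normal -1.0000 0.0000 0.0000
    outer loop
      vertex 0.00 9.20 23.61
      vertex 0.00 9.20 0.00
      vertex 0.00 0.00 0.00
    endloop
  endfacet
  facet normal -1.0000 0.0000 0.0000
    outer loop
      vertex 0.00 0.00 23.61
      vertex 0.00 9.20 23.61
      vertex 0.00 0.00 0.00
    endloop
  endfacet
  facet normal 1.0000 0.0000 0.0000
    outer loop
      vertex 26.86 0.00 0.00
      vertex 26.86 9.20 0.00
      vertex 26.86 9.20 23.61
    endloop
  endfacet
  facet normal 1.0000 0.0000 0.0000
    outer loop
      vertex 26.86 0.00 0.00
      vertex 26.86 9.20 23.61
      vertex 26.86 0.00 23.61
    endloop
  endfacet
endsolid part

The G0 Z moves step by Δz≈3.37 mm. Every layer's G1 loop is the same polygon, so the solid is a straight extrusion of it from z=0 to z≈23.6. Closing with flat bottom and top caps and triangulating gives 12 facets — a rectangular box, roughly 26.9 × 9.2 mm footprint and 23.6 mm tall.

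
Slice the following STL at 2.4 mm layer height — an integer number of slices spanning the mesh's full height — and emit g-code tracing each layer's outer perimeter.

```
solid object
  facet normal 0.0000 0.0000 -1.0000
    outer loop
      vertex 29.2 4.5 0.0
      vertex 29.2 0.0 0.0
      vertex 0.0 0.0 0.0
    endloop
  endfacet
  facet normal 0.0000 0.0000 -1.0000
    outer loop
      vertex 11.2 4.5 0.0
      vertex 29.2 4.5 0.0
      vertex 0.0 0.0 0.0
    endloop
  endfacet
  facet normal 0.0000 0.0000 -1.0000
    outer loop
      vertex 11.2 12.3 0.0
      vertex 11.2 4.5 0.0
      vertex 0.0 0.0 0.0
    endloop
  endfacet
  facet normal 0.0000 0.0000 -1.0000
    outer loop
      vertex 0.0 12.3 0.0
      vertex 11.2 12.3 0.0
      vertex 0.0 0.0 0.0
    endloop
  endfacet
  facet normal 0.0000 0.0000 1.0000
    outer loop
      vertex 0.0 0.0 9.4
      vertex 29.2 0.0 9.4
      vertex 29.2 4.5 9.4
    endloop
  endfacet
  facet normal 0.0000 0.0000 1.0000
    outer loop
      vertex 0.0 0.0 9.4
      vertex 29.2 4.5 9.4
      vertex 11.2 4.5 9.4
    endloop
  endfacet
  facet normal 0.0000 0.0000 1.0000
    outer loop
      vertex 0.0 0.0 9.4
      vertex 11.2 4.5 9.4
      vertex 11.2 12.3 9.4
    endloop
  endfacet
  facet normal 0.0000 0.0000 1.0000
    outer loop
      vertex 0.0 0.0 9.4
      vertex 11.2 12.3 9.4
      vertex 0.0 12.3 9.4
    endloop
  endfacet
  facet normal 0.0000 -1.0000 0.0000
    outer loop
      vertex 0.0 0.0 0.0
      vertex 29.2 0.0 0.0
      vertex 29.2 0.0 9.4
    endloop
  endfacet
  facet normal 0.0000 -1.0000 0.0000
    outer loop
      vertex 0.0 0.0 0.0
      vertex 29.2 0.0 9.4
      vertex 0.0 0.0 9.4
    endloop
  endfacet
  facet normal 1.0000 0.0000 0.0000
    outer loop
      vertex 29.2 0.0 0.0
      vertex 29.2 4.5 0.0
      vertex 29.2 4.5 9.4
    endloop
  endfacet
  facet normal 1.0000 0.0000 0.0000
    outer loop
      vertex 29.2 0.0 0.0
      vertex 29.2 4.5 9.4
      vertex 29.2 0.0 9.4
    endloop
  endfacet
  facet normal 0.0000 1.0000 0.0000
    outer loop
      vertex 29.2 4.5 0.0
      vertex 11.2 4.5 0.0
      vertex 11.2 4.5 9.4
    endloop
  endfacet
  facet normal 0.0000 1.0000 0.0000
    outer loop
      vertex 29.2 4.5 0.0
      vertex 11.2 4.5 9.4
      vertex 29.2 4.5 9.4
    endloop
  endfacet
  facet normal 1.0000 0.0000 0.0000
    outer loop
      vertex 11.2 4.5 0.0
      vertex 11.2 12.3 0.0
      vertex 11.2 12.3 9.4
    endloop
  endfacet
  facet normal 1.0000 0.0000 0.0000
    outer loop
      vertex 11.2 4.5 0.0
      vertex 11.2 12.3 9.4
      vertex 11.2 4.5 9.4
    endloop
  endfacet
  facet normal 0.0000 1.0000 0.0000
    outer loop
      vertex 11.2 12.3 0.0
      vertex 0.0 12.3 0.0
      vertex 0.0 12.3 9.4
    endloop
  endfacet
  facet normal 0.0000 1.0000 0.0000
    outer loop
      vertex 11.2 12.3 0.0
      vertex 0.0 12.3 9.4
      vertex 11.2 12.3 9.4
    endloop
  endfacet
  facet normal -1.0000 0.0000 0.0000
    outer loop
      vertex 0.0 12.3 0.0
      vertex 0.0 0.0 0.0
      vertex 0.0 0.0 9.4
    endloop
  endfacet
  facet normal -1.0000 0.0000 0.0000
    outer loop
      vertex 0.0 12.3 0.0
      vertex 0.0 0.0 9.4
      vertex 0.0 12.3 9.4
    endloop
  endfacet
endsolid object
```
; perimeter-only toolpath
G21 ; units = mm
G90 ; absolute positioning
G28 ; home
; layer 1
G0 Z2.4
G0 X0.0 Y0.0
G1 X29.2 Y0.0
G1 X29.2 Y4.5
G1 X11.2 Y4.5
G1 X11.2 Y12.3
G1 X0.0 Y12.3
G1 X0.0 Y0.0
; layer 2
G0 Z4.7
G0 X0.0 Y0.0
G1 X29.2 Y0.0
G1 X29.2 Y4.5
G1 X11.2 Y4.5
G1 X11.2 Y12.3
G1 X0.0 Y12.3
G1 X0.0 Y0.0
; layer 3
G0 Z7.1
G0 X0.0 Y0.0
G1 X29.2 Y0.0
G1 X29.2 Y4.5
G1 X11.2 Y4.5
G1 X11.2 Y12.3
G1 X0.0 Y12.3
G1 X0.0 Y0.0
; layer 4
G0 Z9.4
G0 X0.0 Y0.0
G1 X29.2 Y0.0
G1 X29.2 Y4.5
G1 X11.2 Y4.5
G1 X11.2 Y12.3
G1 X0.0 Y12.3
G1 X0.0 Y0.0
M2 ; end

The solid is an L-shaped prism: outer 29.2 × 12.3 mm, arm thicknesses ≈ 4.5 mm (horizontal) and 11.2 mm (vertical), extruded 9.4 mm in z. Slicing at Δz = 2.4 mm — 4 equal slices spanning the solid's height, so layer i sits at z = i·h/4 — gives 4 non-empty perimeters. Each is a 6-segment closed polygon; G0 lifts to the layer z and rapids to the start vertex, then G1 traces the edges.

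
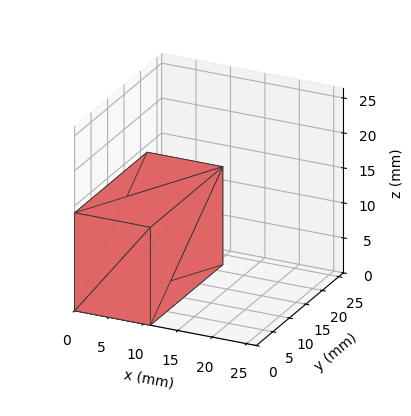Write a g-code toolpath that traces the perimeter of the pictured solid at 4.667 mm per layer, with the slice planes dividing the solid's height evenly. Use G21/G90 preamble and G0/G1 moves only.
Reading the render: the shape is a rectangular box, roughly 11 × 22 mm footprint and 14 mm tall (dimensions read to the nearest mm from the axis ticks). For the g-code, the solid's height is divided into equal slices at the stated Δz and each level perimeter traced with G1 moves after a G0 lift.

; perimeter-only toolpath
G21 ; units = mm
G90 ; absolute positioning
G28 ; home
; layer 1
G0 Z4.667
G0 X0.000 Y0.000
G1 X11.000 Y0.000
G1 X11.000 Y22.000
G1 X0.000 Y22.000
G1 X0.000 Y0.000
; layer 2
G0 Z9.333
G0 X0.000 Y0.000
G1 X11.000 Y0.000
G1 X11.000 Y22.000
G1 X0.000 Y22.000
G1 X0.000 Y0.000
; layer 3
G0 Z14.000
G0 X0.000 Y0.000
G1 X11.000 Y0.000
G1 X11.000 Y22.000
G1 X0.000 Y22.000
G1 X0.000 Y0.000
M2 ; end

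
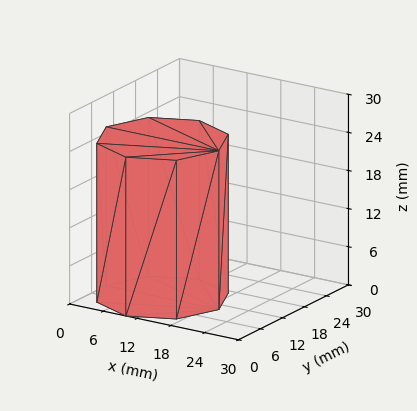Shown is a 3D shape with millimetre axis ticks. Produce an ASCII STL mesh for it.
Reading the render: the shape is a regular 8-sided prism (a cylinder approximated with 8 flat sides), circumscribed radius ≈ 10 mm, height ≈ 25 mm (dimensions read to the nearest mm from the axis ticks). For the STL, each face is triangulated and given an outward normal.

solid part
  facet normal 0.0000 0.0000 -1.0000
    outer loop
      vertex 10.00 20.00 0.00
      vertex 17.07 17.07 0.00
      vertex 20.00 10.00 0.00
    endloop
  endfacet
  facet normal 0.0000 0.0000 -1.0000
    outer loop
      vertex 2.93 17.07 0.00
      vertex 10.00 20.00 0.00
      vertex 20.00 10.00 0.00
    endloop
  endfacet
  facet normal 0.0000 0.0000 -1.0000
    outer loop
      vertex 0.00 10.00 0.00
      vertex 2.93 17.07 0.00
      vertex 20.00 10.00 0.00
    endloop
  endfacet
  facet normal 0.0000 0.0000 -1.0000
    outer loop
      vertex 2.93 2.93 0.00
      vertex 0.00 10.00 0.00
      vertex 20.00 10.00 0.00
    endloop
  endfacet
  facet normal 0.0000 0.0000 -1.0000
    outer loop
      vertex 10.00 0.00 0.00
      vertex 2.93 2.93 0.00
      vertex 20.00 10.00 0.00
    endloop
  endfacet
  facet normal 0.0000 0.0000 -1.0000
    outer loop
      vertex 17.07 2.93 0.00
      vertex 10.00 0.00 0.00
      vertex 20.00 10.00 0.00
    endloop
  endfacet
  facet normal 0.0000 0.0000 1.0000
    outer loop
      vertex 20.00 10.00 25.00
      vertex 17.07 17.07 25.00
      vertex 10.00 20.00 25.00
    endloop
  endfacet
  facet normal 0.0000 0.0000 1.0000
    outer loop
      vertex 20.00 10.00 25.00
      vertex 10.00 20.00 25.00
      vertex 2.93 17.07 25.00
    endloop
  endfacet
  facet normal 0.0000 0.0000 1.0000
    outer loop
      vertex 20.00 10.00 25.00
      vertex 2.93 17.07 25.00
      vertex 0.00 10.00 25.00
    endloop
  endfacet
  facet normal 0.0000 0.0000 1.0000
    outer loop
      vertex 20.00 10.00 25.00
      vertex 0.00 10.00 25.00
      vertex 2.93 2.93 25.00
    endloop
  endfacet
  facet normal 0.0000 0.0000 1.0000
    outer loop
      vertex 20.00 10.00 25.00
      vertex 2.93 2.93 25.00
      vertex 10.00 0.00 25.00
    endloop
  endfacet
  facet normal 0.0000 0.0000 1.0000
    outer loop
      vertex 20.00 10.00 25.00
      vertex 10.00 0.00 25.00
      vertex 17.07 2.93 25.00
    endloop
  endfacet
  facet normal 0.9238 0.3829 0.0000
    outer loop
      vertex 20.00 10.00 0.00
      vertex 17.07 17.07 0.00
      vertex 17.07 17.07 25.00
    endloop
  endfacet
  facet normal 0.9238 0.3829 0.0000
    outer loop
      vertex 20.00 10.00 0.00
      vertex 17.07 17.07 25.00
      vertex 20.00 10.00 25.00
    endloop
  endfacet
  facet normal 0.3829 0.9238 0.0000
    outer loop
      vertex 17.07 17.07 0.00
      vertex 10.00 20.00 0.00
      vertex 10.00 20.00 25.00
    endloop
  endfacet
  facet normal 0.3829 0.9238 0.0000
    outer loop
      vertex 17.07 17.07 0.00
      vertex 10.00 20.00 25.00
      vertex 17.07 17.07 25.00
    endloop
  endfacet
  facet normal -0.3829 0.9238 0.0000
    outer loop
      vertex 10.00 20.00 0.00
      vertex 2.93 17.07 0.00
      vertex 2.93 17.07 25.00
    endloop
  endfacet
  facet normal -0.3829 0.9238 0.0000
    outer loop
      vertex 10.00 20.00 0.00
      vertex 2.93 17.07 25.00
      vertex 10.00 20.00 25.00
    endloop
  endfacet
  facet normal -0.9238 0.3829 0.0000
    outer loop
      vertex 2.93 17.07 0.00
      vertex 0.00 10.00 0.00
      vertex 0.00 10.00 25.00
    endloop
  endfacet
  facet normal -0.9238 0.3829 0.0000
    outer loop
      vertex 2.93 17.07 0.00
      vertex 0.00 10.00 25.00
      vertex 2.93 17.07 25.00
    endloop
  endfacet
  facet normal -0.9238 -0.3829 0.0000
    outer loop
      vertex 0.00 10.00 0.00
      vertex 2.93 2.93 0.00
      vertex 2.93 2.93 25.00
    endloop
  endfacet
  facet normal -0.9238 -0.3829 0.0000
    outer loop
      vertex 0.00 10.00 0.00
      vertex 2.93 2.93 25.00
      vertex 0.00 10.00 25.00
    endloop
  endfacet
  facet normal -0.3829 -0.9238 0.0000
    outer loop
      vertex 2.93 2.93 0.00
      vertex 10.00 0.00 0.00
      vertex 10.00 0.00 25.00
    endloop
  endfacet
  facet normal -0.3829 -0.9238 0.0000
    outer loop
      vertex 2.93 2.93 0.00
      vertex 10.00 0.00 25.00
      vertex 2.93 2.93 25.00
    endloop
  endfacet
  facet normal 0.3829 -0.9238 0.0000
    outer loop
      vertex 10.00 0.00 0.00
      vertex 17.07 2.93 0.00
      vertex 17.07 2.93 25.00
    endloop
  endfacet
  facet normal 0.3829 -0.9238 0.0000
    outer loop
      vertex 10.00 0.00 0.00
      vertex 17.07 2.93 25.00
      vertex 10.00 0.00 25.00
    endloop
  endfacet
  facet normal 0.9238 -0.3829 0.0000
    outer loop
      vertex 17.07 2.93 0.00
      vertex 20.00 10.00 0.00
      vertex 20.00 10.00 25.00
    endloop
  endfacet
  facet normal 0.9238 -0.3829 0.0000
    outer loop
      vertex 17.07 2.93 0.00
      vertex 20.00 10.00 25.00
      vertex 17.07 2.93 25.00
    endloop
  endfacet
endsolid part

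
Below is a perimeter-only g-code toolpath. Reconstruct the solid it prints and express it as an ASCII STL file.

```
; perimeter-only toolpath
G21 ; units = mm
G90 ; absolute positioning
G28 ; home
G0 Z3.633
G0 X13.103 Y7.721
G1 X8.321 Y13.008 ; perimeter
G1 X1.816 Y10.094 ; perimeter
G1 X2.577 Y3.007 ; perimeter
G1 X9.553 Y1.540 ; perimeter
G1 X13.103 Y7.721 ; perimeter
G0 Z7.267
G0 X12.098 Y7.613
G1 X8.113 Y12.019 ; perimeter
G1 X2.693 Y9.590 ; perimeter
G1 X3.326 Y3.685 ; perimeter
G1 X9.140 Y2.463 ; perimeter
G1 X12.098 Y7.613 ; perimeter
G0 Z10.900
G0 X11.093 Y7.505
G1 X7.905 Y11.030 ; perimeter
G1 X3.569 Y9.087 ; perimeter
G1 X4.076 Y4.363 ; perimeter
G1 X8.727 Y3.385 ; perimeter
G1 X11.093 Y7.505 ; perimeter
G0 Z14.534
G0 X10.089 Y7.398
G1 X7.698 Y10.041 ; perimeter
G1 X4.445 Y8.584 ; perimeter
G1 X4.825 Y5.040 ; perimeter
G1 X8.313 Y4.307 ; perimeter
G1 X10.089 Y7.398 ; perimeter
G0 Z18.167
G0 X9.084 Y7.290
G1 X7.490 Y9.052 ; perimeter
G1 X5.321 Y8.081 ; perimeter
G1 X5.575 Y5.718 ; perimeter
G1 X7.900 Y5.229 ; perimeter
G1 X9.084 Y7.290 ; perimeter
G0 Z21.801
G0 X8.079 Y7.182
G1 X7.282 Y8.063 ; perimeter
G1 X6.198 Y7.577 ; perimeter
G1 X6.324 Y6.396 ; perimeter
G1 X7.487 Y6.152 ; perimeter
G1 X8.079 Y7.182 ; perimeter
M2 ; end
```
solid part
  facet normal 0.0000 0.0000 -1.0000
    outer loop
      vertex 0.940 10.597 0.000
      vertex 8.529 13.997 0.000
      vertex 14.108 7.829 0.000
    endloop
  endfacet
  facet normal 0.0000 0.0000 -1.0000
    outer loop
      vertex 1.827 2.329 0.000
      vertex 0.940 10.597 0.000
      vertex 14.108 7.829 0.000
    endloop
  endfacet
  facet normal 0.0000 0.0000 -1.0000
    outer loop
      vertex 9.966 0.618 0.000
      vertex 1.827 2.329 0.000
      vertex 14.108 7.829 0.000
    endloop
  endfacet
  facet normal 0.7235 0.6544 0.2195
    outer loop
      vertex 14.108 7.829 0.000
      vertex 8.529 13.997 0.000
      vertex 7.074 7.074 25.434
    endloop
  endfacet
  facet normal -0.3989 0.8903 0.2195
    outer loop
      vertex 8.529 13.997 0.000
      vertex 0.940 10.597 0.000
      vertex 7.074 7.074 25.434
    endloop
  endfacet
  facet normal -0.9700 -0.1041 0.2195
    outer loop
      vertex 0.940 10.597 0.000
      vertex 1.827 2.329 0.000
      vertex 7.074 7.074 25.434
    endloop
  endfacet
  facet normal -0.2007 -0.9547 0.2195
    outer loop
      vertex 1.827 2.329 0.000
      vertex 9.966 0.618 0.000
      vertex 7.074 7.074 25.434
    endloop
  endfacet
  facet normal 0.8460 -0.4859 0.2195
    outer loop
      vertex 9.966 0.618 0.000
      vertex 14.108 7.829 0.000
      vertex 7.074 7.074 25.434
    endloop
  endfacet
endsolid part

The G0 Z moves step by Δz≈3.633 mm. The G1 loops shrink linearly with z, so the solid tapers from its base footprint up to z≈25.4. Closing with a flat bottom cap and the tapered top and triangulating gives 8 facets — a regular 5-sided pyramid, base circumscribed radius ≈ 7.07 mm, apex at z ≈ 25.4 mm.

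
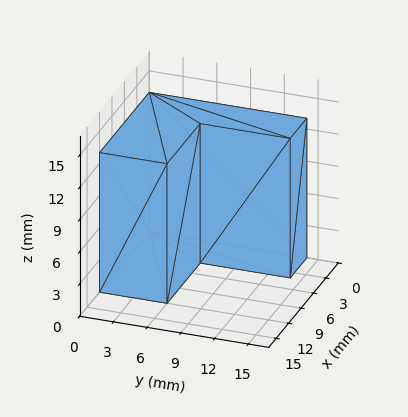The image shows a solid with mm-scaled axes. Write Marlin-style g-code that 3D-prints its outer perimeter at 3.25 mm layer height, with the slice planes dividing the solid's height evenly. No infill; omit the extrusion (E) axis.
Reading the render: the shape is an L-shaped prism: outer 12 × 14 mm, arm thicknesses ≈ 6 mm (horizontal) and 4 mm (vertical), extruded 13 mm in z (dimensions read to the nearest mm from the axis ticks). For the g-code, the solid's height is divided into equal slices at the stated Δz and each level perimeter traced with G1 moves after a G0 lift.

; perimeter-only toolpath
G21 ; units = mm
G90 ; absolute positioning
G28 ; home
; layer 1
G0 Z3.25
G0 X0.00 Y0.00
G1 X12.00 Y0.00
G1 X12.00 Y6.00
G1 X4.00 Y6.00
G1 X4.00 Y14.00
G1 X0.00 Y14.00
G1 X0.00 Y0.00
; layer 2
G0 Z6.50
G0 X0.00 Y0.00
G1 X12.00 Y0.00
G1 X12.00 Y6.00
G1 X4.00 Y6.00
G1 X4.00 Y14.00
G1 X0.00 Y14.00
G1 X0.00 Y0.00
; layer 3
G0 Z9.75
G0 X0.00 Y0.00
G1 X12.00 Y0.00
G1 X12.00 Y6.00
G1 X4.00 Y6.00
G1 X4.00 Y14.00
G1 X0.00 Y14.00
G1 X0.00 Y0.00
; layer 4
G0 Z13.00
G0 X0.00 Y0.00
G1 X12.00 Y0.00
G1 X12.00 Y6.00
G1 X4.00 Y6.00
G1 X4.00 Y14.00
G1 X0.00 Y14.00
G1 X0.00 Y0.00
M2 ; end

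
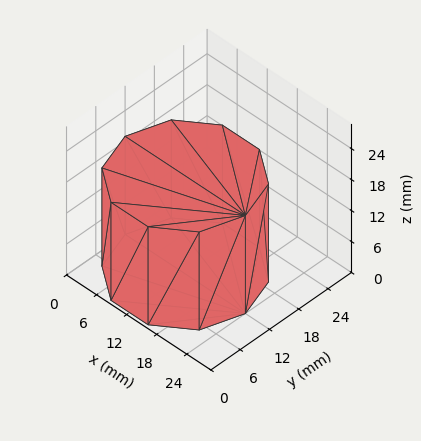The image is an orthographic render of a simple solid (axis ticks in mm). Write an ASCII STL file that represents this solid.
Reading the render: the shape is a regular 10-sided prism (a cylinder approximated with 10 flat sides), circumscribed radius ≈ 12 mm, height ≈ 19 mm (dimensions read to the nearest mm from the axis ticks). For the STL, each face is triangulated and given an outward normal.

solid part
  facet normal 0.0000 0.0000 -1.0000
    outer loop
      vertex 15.7 23.4 0.0
      vertex 21.7 19.1 0.0
      vertex 24.0 12.0 0.0
    endloop
  endfacet
  facet normal 0.0000 0.0000 -1.0000
    outer loop
      vertex 8.3 23.4 0.0
      vertex 15.7 23.4 0.0
      vertex 24.0 12.0 0.0
    endloop
  endfacet
  facet normal 0.0000 0.0000 -1.0000
    outer loop
      vertex 2.3 19.1 0.0
      vertex 8.3 23.4 0.0
      vertex 24.0 12.0 0.0
    endloop
  endfacet
  facet normal 0.0000 0.0000 -1.0000
    outer loop
      vertex 0.0 12.0 0.0
      vertex 2.3 19.1 0.0
      vertex 24.0 12.0 0.0
    endloop
  endfacet
  facet normal 0.0000 0.0000 -1.0000
    outer loop
      vertex 2.3 4.9 0.0
      vertex 0.0 12.0 0.0
      vertex 24.0 12.0 0.0
    endloop
  endfacet
  facet normal 0.0000 0.0000 -1.0000
    outer loop
      vertex 8.3 0.6 0.0
      vertex 2.3 4.9 0.0
      vertex 24.0 12.0 0.0
    endloop
  endfacet
  facet normal 0.0000 0.0000 -1.0000
    outer loop
      vertex 15.7 0.6 0.0
      vertex 8.3 0.6 0.0
      vertex 24.0 12.0 0.0
    endloop
  endfacet
  facet normal 0.0000 0.0000 -1.0000
    outer loop
      vertex 21.7 4.9 0.0
      vertex 15.7 0.6 0.0
      vertex 24.0 12.0 0.0
    endloop
  endfacet
  facet normal 0.0000 0.0000 1.0000
    outer loop
      vertex 24.0 12.0 19.0
      vertex 21.7 19.1 19.0
      vertex 15.7 23.4 19.0
    endloop
  endfacet
  facet normal 0.0000 0.0000 1.0000
    outer loop
      vertex 24.0 12.0 19.0
      vertex 15.7 23.4 19.0
      vertex 8.3 23.4 19.0
    endloop
  endfacet
  facet normal 0.0000 0.0000 1.0000
    outer loop
      vertex 24.0 12.0 19.0
      vertex 8.3 23.4 19.0
      vertex 2.3 19.1 19.0
    endloop
  endfacet
  facet normal 0.0000 0.0000 1.0000
    outer loop
      vertex 24.0 12.0 19.0
      vertex 2.3 19.1 19.0
      vertex 0.0 12.0 19.0
    endloop
  endfacet
  facet normal 0.0000 0.0000 1.0000
    outer loop
      vertex 24.0 12.0 19.0
      vertex 0.0 12.0 19.0
      vertex 2.3 4.9 19.0
    endloop
  endfacet
  facet normal 0.0000 0.0000 1.0000
    outer loop
      vertex 24.0 12.0 19.0
      vertex 2.3 4.9 19.0
      vertex 8.3 0.6 19.0
    endloop
  endfacet
  facet normal 0.0000 0.0000 1.0000
    outer loop
      vertex 24.0 12.0 19.0
      vertex 8.3 0.6 19.0
      vertex 15.7 0.6 19.0
    endloop
  endfacet
  facet normal 0.0000 0.0000 1.0000
    outer loop
      vertex 24.0 12.0 19.0
      vertex 15.7 0.6 19.0
      vertex 21.7 4.9 19.0
    endloop
  endfacet
  facet normal 0.9513 0.3082 0.0000
    outer loop
      vertex 24.0 12.0 0.0
      vertex 21.7 19.1 0.0
      vertex 21.7 19.1 19.0
    endloop
  endfacet
  facet normal 0.9513 0.3082 0.0000
    outer loop
      vertex 24.0 12.0 0.0
      vertex 21.7 19.1 19.0
      vertex 24.0 12.0 19.0
    endloop
  endfacet
  facet normal 0.5825 0.8128 0.0000
    outer loop
      vertex 21.7 19.1 0.0
      vertex 15.7 23.4 0.0
      vertex 15.7 23.4 19.0
    endloop
  endfacet
  facet normal 0.5825 0.8128 0.0000
    outer loop
      vertex 21.7 19.1 0.0
      vertex 15.7 23.4 19.0
      vertex 21.7 19.1 19.0
    endloop
  endfacet
  facet normal 0.0000 1.0000 0.0000
    outer loop
      vertex 15.7 23.4 0.0
      vertex 8.3 23.4 0.0
      vertex 8.3 23.4 19.0
    endloop
  endfacet
  facet normal 0.0000 1.0000 0.0000
    outer loop
      vertex 15.7 23.4 0.0
      vertex 8.3 23.4 19.0
      vertex 15.7 23.4 19.0
    endloop
  endfacet
  facet normal -0.5825 0.8128 0.0000
    outer loop
      vertex 8.3 23.4 0.0
      vertex 2.3 19.1 0.0
      vertex 2.3 19.1 19.0
    endloop
  endfacet
  facet normal -0.5825 0.8128 0.0000
    outer loop
      vertex 8.3 23.4 0.0
      vertex 2.3 19.1 19.0
      vertex 8.3 23.4 19.0
    endloop
  endfacet
  facet normal -0.9513 0.3082 0.0000
    outer loop
      vertex 2.3 19.1 0.0
      vertex 0.0 12.0 0.0
      vertex 0.0 12.0 19.0
    endloop
  endfacet
  facet normal -0.9513 0.3082 0.0000
    outer loop
      vertex 2.3 19.1 0.0
      vertex 0.0 12.0 19.0
      vertex 2.3 19.1 19.0
    endloop
  endfacet
  facet normal -0.9513 -0.3082 0.0000
    outer loop
      vertex 0.0 12.0 0.0
      vertex 2.3 4.9 0.0
      vertex 2.3 4.9 19.0
    endloop
  endfacet
  facet normal -0.9513 -0.3082 0.0000
    outer loop
      vertex 0.0 12.0 0.0
      vertex 2.3 4.9 19.0
      vertex 0.0 12.0 19.0
    endloop
  endfacet
  facet normal -0.5825 -0.8128 0.0000
    outer loop
      vertex 2.3 4.9 0.0
      vertex 8.3 0.6 0.0
      vertex 8.3 0.6 19.0
    endloop
  endfacet
  facet normal -0.5825 -0.8128 0.0000
    outer loop
      vertex 2.3 4.9 0.0
      vertex 8.3 0.6 19.0
      vertex 2.3 4.9 19.0
    endloop
  endfacet
  facet normal 0.0000 -1.0000 0.0000
    outer loop
      vertex 8.3 0.6 0.0
      vertex 15.7 0.6 0.0
      vertex 15.7 0.6 19.0
    endloop
  endfacet
  facet normal 0.0000 -1.0000 0.0000
    outer loop
      vertex 8.3 0.6 0.0
      vertex 15.7 0.6 19.0
      vertex 8.3 0.6 19.0
    endloop
  endfacet
  facet normal 0.5825 -0.8128 0.0000
    outer loop
      vertex 15.7 0.6 0.0
      vertex 21.7 4.9 0.0
      vertex 21.7 4.9 19.0
    endloop
  endfacet
  facet normal 0.5825 -0.8128 0.0000
    outer loop
      vertex 15.7 0.6 0.0
      vertex 21.7 4.9 19.0
      vertex 15.7 0.6 19.0
    endloop
  endfacet
  facet normal 0.9513 -0.3082 0.0000
    outer loop
      vertex 21.7 4.9 0.0
      vertex 24.0 12.0 0.0
      vertex 24.0 12.0 19.0
    endloop
  endfacet
  facet normal 0.9513 -0.3082 0.0000
    outer loop
      vertex 21.7 4.9 0.0
      vertex 24.0 12.0 19.0
      vertex 21.7 4.9 19.0
    endloop
  endfacet
endsolid part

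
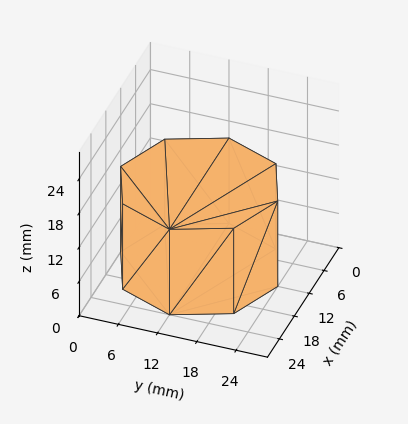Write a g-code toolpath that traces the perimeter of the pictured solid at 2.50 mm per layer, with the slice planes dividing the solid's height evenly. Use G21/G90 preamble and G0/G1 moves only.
Reading the render: the shape is a regular 8-sided prism (a cylinder approximated with 8 flat sides), circumscribed radius ≈ 12 mm, height ≈ 15 mm (dimensions read to the nearest mm from the axis ticks). For the g-code, the solid's height is divided into equal slices at the stated Δz and each level perimeter traced with G1 moves after a G0 lift.

; perimeter-only toolpath
G21 ; units = mm
G90 ; absolute positioning
G28 ; home
; layer 1
G0 Z2.50
G0 X24.00 Y12.00
G1 X20.49 Y20.49
G1 X12.00 Y24.00
G1 X3.51 Y20.49
G1 X0.00 Y12.00
G1 X3.51 Y3.51
G1 X12.00 Y0.00
G1 X20.49 Y3.51
G1 X24.00 Y12.00
; layer 2
G0 Z5.00
G0 X24.00 Y12.00
G1 X20.49 Y20.49
G1 X12.00 Y24.00
G1 X3.51 Y20.49
G1 X0.00 Y12.00
G1 X3.51 Y3.51
G1 X12.00 Y0.00
G1 X20.49 Y3.51
G1 X24.00 Y12.00
; layer 3
G0 Z7.50
G0 X24.00 Y12.00
G1 X20.49 Y20.49
G1 X12.00 Y24.00
G1 X3.51 Y20.49
G1 X0.00 Y12.00
G1 X3.51 Y3.51
G1 X12.00 Y0.00
G1 X20.49 Y3.51
G1 X24.00 Y12.00
; layer 4
G0 Z10.00
G0 X24.00 Y12.00
G1 X20.49 Y20.49
G1 X12.00 Y24.00
G1 X3.51 Y20.49
G1 X0.00 Y12.00
G1 X3.51 Y3.51
G1 X12.00 Y0.00
G1 X20.49 Y3.51
G1 X24.00 Y12.00
; layer 5
G0 Z12.50
G0 X24.00 Y12.00
G1 X20.49 Y20.49
G1 X12.00 Y24.00
G1 X3.51 Y20.49
G1 X0.00 Y12.00
G1 X3.51 Y3.51
G1 X12.00 Y0.00
G1 X20.49 Y3.51
G1 X24.00 Y12.00
; layer 6
G0 Z15.00
G0 X24.00 Y12.00
G1 X20.49 Y20.49
G1 X12.00 Y24.00
G1 X3.51 Y20.49
G1 X0.00 Y12.00
G1 X3.51 Y3.51
G1 X12.00 Y0.00
G1 X20.49 Y3.51
G1 X24.00 Y12.00
M2 ; end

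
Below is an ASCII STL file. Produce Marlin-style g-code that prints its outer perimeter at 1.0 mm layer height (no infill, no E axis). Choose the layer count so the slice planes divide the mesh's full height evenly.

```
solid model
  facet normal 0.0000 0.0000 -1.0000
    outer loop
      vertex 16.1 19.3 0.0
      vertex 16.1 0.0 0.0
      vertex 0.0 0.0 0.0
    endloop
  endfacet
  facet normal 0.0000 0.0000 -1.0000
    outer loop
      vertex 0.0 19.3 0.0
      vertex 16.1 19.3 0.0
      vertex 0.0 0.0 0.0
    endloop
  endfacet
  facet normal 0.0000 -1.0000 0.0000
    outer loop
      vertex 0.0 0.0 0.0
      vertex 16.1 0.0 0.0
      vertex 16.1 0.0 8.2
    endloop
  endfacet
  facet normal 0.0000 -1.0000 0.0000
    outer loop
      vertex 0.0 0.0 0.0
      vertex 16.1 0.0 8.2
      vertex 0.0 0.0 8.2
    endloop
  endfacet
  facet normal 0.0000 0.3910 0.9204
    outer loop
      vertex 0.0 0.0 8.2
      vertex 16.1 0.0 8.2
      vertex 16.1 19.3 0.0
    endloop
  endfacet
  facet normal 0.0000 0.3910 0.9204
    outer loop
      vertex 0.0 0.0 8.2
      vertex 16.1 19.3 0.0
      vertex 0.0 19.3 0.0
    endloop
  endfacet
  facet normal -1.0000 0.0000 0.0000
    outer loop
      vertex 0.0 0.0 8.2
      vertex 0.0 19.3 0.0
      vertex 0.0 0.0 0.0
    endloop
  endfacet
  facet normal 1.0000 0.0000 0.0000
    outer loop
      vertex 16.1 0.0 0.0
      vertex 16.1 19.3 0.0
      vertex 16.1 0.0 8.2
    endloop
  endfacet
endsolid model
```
; perimeter-only toolpath
G21 ; units = mm
G90 ; absolute positioning
G28 ; home
; layer 1
G0 Z1.0
G0 X0.0 Y0.0
G1 X16.1 Y0.0
G1 X16.1 Y16.9
G1 X0.0 Y16.9
G1 X0.0 Y0.0
; layer 2
G0 Z2.0
G0 X0.0 Y0.0
G1 X16.1 Y0.0
G1 X16.1 Y14.5
G1 X0.0 Y14.5
G1 X0.0 Y0.0
; layer 3
G0 Z3.1
G0 X0.0 Y0.0
G1 X16.1 Y0.0
G1 X16.1 Y12.1
G1 X0.0 Y12.1
G1 X0.0 Y0.0
; layer 4
G0 Z4.1
G0 X0.0 Y0.0
G1 X16.1 Y0.0
G1 X16.1 Y9.7
G1 X0.0 Y9.7
G1 X0.0 Y0.0
; layer 5
G0 Z5.1
G0 X0.0 Y0.0
G1 X16.1 Y0.0
G1 X16.1 Y7.2
G1 X0.0 Y7.2
G1 X0.0 Y0.0
; layer 6
G0 Z6.1
G0 X0.0 Y0.0
G1 X16.1 Y0.0
G1 X16.1 Y4.8
G1 X0.0 Y4.8
G1 X0.0 Y0.0
; layer 7
G0 Z7.2
G0 X0.0 Y0.0
G1 X16.1 Y0.0
G1 X16.1 Y2.4
G1 X0.0 Y2.4
G1 X0.0 Y0.0
M2 ; end

The solid is a wedge (ramp): 16.1 × 19.3 mm base, rising to 8.2 mm along the y=0 edge and sloping linearly to z=0 at y=19.3. Slicing at Δz = 1.0 mm — 8 equal slices spanning the solid's height, so layer i sits at z = i·h/8 — gives 7 non-empty perimeters. Each is a 4-segment closed polygon; G0 lifts to the layer z and rapids to the start vertex, then G1 traces the edges. The cross-section shrinks linearly with z (the slice at the apex is degenerate and omitted).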